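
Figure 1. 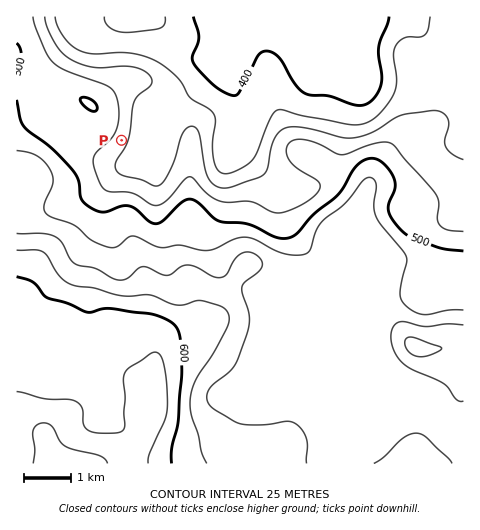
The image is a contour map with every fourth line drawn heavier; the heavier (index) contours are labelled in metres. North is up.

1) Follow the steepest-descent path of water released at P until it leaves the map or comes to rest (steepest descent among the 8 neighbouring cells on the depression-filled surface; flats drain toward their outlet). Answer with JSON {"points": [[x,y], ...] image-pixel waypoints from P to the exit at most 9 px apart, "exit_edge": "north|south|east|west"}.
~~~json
{"points": [[122, 140], [131, 146], [140, 146], [146, 138], [152, 129], [161, 119], [171, 110], [180, 101], [189, 91], [199, 82], [208, 73], [217, 63], [222, 54], [229, 45], [230, 35], [234, 26], [243, 17]], "exit_edge": "north"}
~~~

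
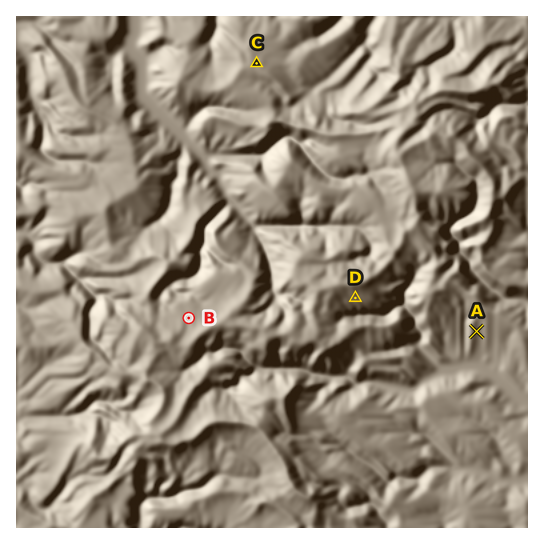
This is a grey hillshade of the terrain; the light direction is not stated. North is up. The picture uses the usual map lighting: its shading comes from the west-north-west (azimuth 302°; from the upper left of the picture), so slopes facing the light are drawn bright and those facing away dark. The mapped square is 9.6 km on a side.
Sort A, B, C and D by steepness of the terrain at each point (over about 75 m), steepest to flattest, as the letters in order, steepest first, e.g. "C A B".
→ D A C B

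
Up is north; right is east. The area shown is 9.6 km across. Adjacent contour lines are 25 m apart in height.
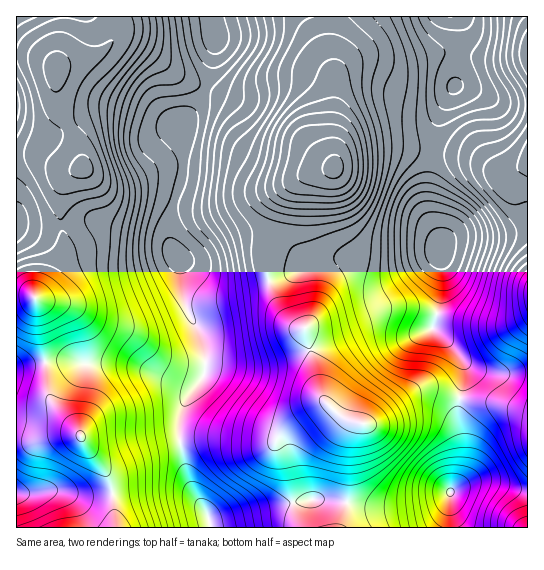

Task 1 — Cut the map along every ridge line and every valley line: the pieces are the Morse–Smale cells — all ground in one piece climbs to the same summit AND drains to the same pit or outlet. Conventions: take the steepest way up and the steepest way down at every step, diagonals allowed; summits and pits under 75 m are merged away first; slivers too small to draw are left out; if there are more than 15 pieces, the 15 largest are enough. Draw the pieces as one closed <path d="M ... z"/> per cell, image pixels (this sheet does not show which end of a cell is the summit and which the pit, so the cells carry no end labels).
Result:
<path d="M210 16l-92 0-2 18-13 17-17 8-23 5-7 6 1 32 20 40 6 25-14 9-6 10-3 13 0 20 4 19-1 19-14 24-14 17 2 7 12 92 8 12 20 21 11 19 19 24 5 16 5 39 94-1-3-12-19-32-10-48 0-12 4-17 22-35 0-18-4-18-16-29-4-19-1-24-8-13-3-9 2-28 10-31 3-16-3-41 20-27 11-32 3-33z"/><path d="M257 233l-26 6-37 20-15 0 6 47 16 29 4 18 0 18-22 35-4 17 0 12 10 48 21 38 51-13 53-9 32 4 3-26 0-36 4-14 7-4-15-4-21-18-5-14-14-58-11-4-10-10-12-22-7-31 0-11 4-14z"/><path d="M333 16l-122 1 4 16 0 17-6 28-8 20-20 27 3 30-1 22-10 25-4 19 2 25 2 7 6 6 19-2 15-9 26-12 16-3 14 3 10-31 10-18 18-12 28-8-3-21 3-75-4-17z"/><path d="M271 236l-3 2-1 5-2 19 7 31 12 22 10 10 11 4 16 66 14 17 12 8 20 4 15-8 27-20 12-5 12 0 22 6 5 0 4-16-1-20-11-15-19-17 10-46-4-31-45 13-21 0-24-6-42 4-20-19z"/><path d="M437 152l-5 1-1 8-3 21 0 29 12 31 3 41-10 46 19 17 11 15 1 20-3 18 37 4 29 8 1-245-2-1-17 11-4 0-32-19z"/><path d="M457 16l-124 1-2 37 4 17-3 75 3 18 10-9 17-6 45-1 20 4 6-2 2-17 5-19 16-31 5-37 0-19z"/><path d="M407 148l-34 0-18 3-14 6-7 11-19 4-16 7-16 18-7 14-7 24 18 9 20 19 42-4 24 6 21 0 45-13 1-10-12-31 0-29 4-29z"/><path d="M117 16l-101 1 1 278 18 2 21-27 8-19 0-13-4-19 0-20 3-13 6-10 14-9-6-25-20-40-1-32 7-6 23-5 17-8 13-17z"/><path d="M26 295l-10 0 0 232 99 1-2-31-6-24-19-24-11-19-20-21-8-12-12-92-3-8z"/><path d="M527 16l-70 1 4 10 0 19-5 37-16 31-5 19-2 19 40 5 32 19 4 0 19-11z"/><path d="M433 391l-16 1-43 29-7 3-6-1-8 4-4 14-2 62 22 4 34 0 31-6 17-8 8-15 4-16 0-20-4-17 1-27z"/><path d="M467 399l-6 0-2 3 0 23 4 17 0 20-4 16-10 19 2 30 76 1 1-117-30-8z"/><path d="M319 499l-58 9-36 11-12 1-4 3 2 5 128 0 8-25z"/><path d="M450 493l-16 8-31 6-34 0-22-4-7 24 110 1z"/>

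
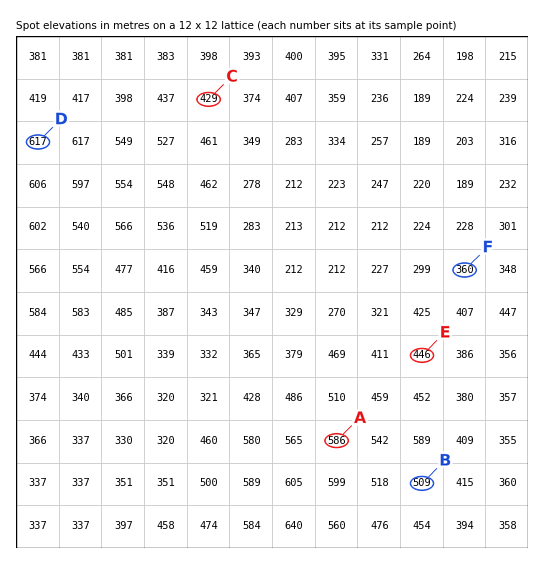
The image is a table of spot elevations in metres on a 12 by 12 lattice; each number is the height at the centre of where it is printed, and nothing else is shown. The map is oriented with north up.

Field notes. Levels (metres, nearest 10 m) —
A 590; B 510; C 430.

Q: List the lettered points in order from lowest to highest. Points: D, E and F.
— F E D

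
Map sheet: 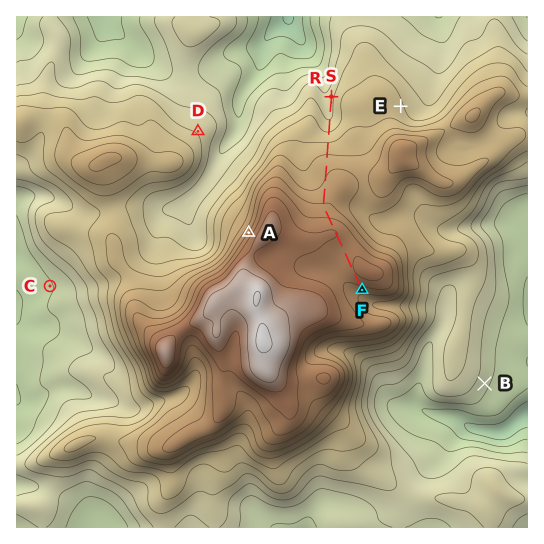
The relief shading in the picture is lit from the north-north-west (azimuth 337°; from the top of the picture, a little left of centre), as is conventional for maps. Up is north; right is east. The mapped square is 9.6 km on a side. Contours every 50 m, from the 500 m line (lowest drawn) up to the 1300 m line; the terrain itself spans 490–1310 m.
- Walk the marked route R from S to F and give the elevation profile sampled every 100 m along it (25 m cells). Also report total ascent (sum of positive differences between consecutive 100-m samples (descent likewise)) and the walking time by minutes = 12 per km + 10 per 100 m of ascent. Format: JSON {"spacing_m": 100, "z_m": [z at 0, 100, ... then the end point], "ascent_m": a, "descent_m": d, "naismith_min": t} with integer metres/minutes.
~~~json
{"spacing_m": 100, "z_m": [781, 786, 788, 789, 796, 811, 834, 859, 885, 909, 932, 952, 969, 983, 992, 998, 1004, 1013, 1024, 1036, 1049, 1063, 1079, 1099, 1123, 1143, 1152, 1148, 1138, 1131, 1128, 1131, 1137, 1143, 1145, 1139, 1123, 1098, 1073], "ascent_m": 388, "descent_m": 95, "naismith_min": 84}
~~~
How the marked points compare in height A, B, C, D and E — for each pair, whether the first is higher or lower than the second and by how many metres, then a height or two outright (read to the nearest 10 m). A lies higher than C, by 460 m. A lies higher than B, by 430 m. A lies higher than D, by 310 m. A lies higher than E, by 240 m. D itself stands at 790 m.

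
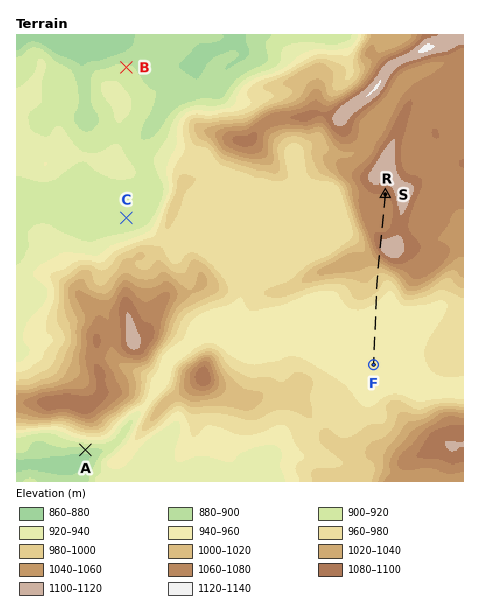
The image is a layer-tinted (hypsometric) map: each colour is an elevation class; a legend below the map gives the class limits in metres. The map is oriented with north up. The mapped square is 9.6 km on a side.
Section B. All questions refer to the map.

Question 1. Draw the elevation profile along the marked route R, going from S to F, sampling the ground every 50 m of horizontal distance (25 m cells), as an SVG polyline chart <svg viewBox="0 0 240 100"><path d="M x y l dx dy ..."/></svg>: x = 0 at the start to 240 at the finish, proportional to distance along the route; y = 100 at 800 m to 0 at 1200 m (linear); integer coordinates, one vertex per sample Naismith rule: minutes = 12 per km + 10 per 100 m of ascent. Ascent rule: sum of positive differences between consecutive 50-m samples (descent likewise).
<svg viewBox="0 0 240 100"><path d="M0 30l3 1 4 1 3 1 3 0 3 0 4 0 3 0 3 0 4 0 3 0 3 0 3 0 4 0 3-1 3 0 3-1 4-2 3-1 3-2 4-1 3-1 3 0 3 1 4 2 3 2 3 3 4 3 3 2 3 3 3 3 4 2 3 2 3 1 3 2 4 1 3 0 3 1 4 0 3 1 3 0 3 1 4 1 3 1 3 1 4 2 3 1 3 1 3 0 4 0 3 0 3 0 4 0 3 0 3 0 3 0 4 0 3 0 3 0 3 0 4 0 3 0 3 0 4 0 3 0 3 0 3 0 4 0 3 0 3 0 4 0 3 0 3 0 3 0 1 0"/></svg>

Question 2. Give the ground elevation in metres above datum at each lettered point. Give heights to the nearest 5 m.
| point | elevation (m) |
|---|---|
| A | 890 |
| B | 905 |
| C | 910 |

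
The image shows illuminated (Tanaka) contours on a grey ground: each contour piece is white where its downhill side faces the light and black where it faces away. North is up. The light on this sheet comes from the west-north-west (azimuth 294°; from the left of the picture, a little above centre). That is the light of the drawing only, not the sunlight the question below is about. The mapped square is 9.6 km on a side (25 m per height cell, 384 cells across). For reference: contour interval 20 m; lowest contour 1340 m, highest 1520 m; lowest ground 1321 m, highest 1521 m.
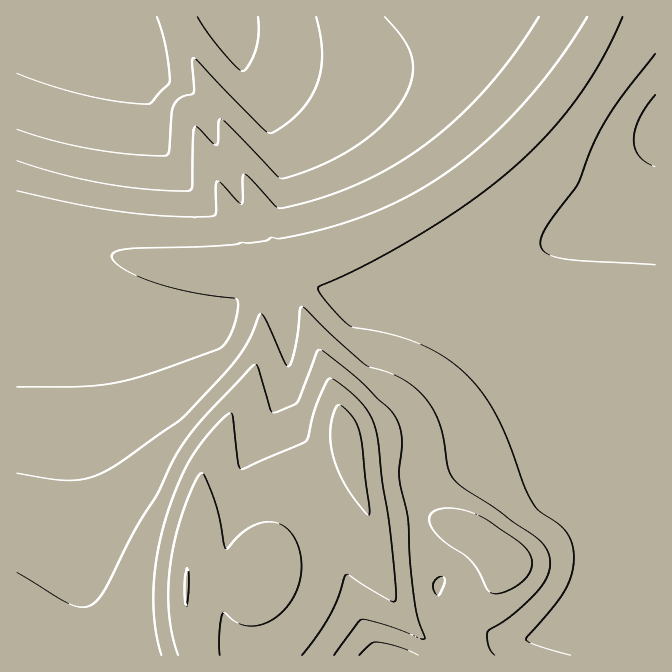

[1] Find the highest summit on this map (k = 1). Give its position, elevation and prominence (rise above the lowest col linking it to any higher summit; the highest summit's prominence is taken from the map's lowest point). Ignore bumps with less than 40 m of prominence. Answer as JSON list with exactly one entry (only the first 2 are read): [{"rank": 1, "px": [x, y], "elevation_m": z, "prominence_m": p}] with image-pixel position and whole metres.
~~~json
[{"rank": 1, "px": [187, 585], "elevation_m": 1521, "prominence_m": 200}]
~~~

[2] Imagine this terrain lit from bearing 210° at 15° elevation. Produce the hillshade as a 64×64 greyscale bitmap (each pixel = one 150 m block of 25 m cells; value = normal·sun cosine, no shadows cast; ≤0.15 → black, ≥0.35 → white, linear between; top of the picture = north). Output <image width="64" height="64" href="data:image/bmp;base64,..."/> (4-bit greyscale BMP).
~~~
<image width="64" height="64" href="data:image/bmp;base64,Qk12CAAAAAAAAHYAAAAoAAAAQAAAAEAAAAABAAQAAAAAAAAIAAATCwAAEwsAABAAAAAAAAAAAAAAABEREQAiIiIAMzMzAERERABVVVUAZmZmAHd3dwCIiIgAmZmZAKqqqgC7u7sAzMzMAN3d3QDu7u4A////AHd3iIiImZrMynd4mZmZmYiZmt7u64d3ZmVVZneIiIiId3eIiIiZm8zJd3mZmZmZiJmb3u7Jd3d3Zmd3iIiIiIh3d4iIiJmbzLh3iZmZmZiIiZzd24Znd4mZmIiIiIiIiHd3iIiImZvMuHeJmZmZiIiIrM23ZmaJqqqZmIiIiIiId3eIiIiZm8yod4mZmZiIiImszIZVaJqqqqmYiIiIiIh3d3iIiJmbu6h3iZmYiIiIibu6ZVV5maqqqZmIiIiIiHd3eIiImZq7qHeImIiIiIiJu7hVVoiZqqqpmIiIiIiId3d4iIiJmruod4iIiIiId4mrp1VXiZq7uqmIiIiIiIh3d3iIiImau6h3eIiIiId3iqqWVWiavMy6h3d3iIiIiHd3eIiIiJqqqHd4iIiId3eKqoVVebzdy5hlVWd4iIiId3d3iIiImaqYd3iIiId3d5qqdVaKzd25dTNEVniIiIh3d3eIiIiZqph2d4iId3d3mqllVpvMyoZCIjRWeIiIiHd3d4iIiImqmHZ3iId3d3iaqFVXmrqXUyESRWd4iIiId3d3iIiIiZqYdmd3d3d3eKqoVVeZl2QyEjRWZ3iIiIh3d3d4iIiJmZh2Z3d3d3d5qqdVV4h1QiI0Vmd3iIiIiHd3d3iIiIiZmHZnd3d3d4qqlkVXdlQzNEVnd4iIiIiId3d3d4iIiJmYdmZ3d3d3mqqFRFd2VURVZ3eIiIiIiIh3d3d3iIiIiZh2Znd3d3iaunVVZ3ZmZmd3d4iIiIiIiHd3d3d4iIiImHZmd3d3eKu6ZVV3d3d3d3d4iIiIiIiId3d3d3eIiIiId2Z3d3d4q7llVXd3d3d3d3iIiIiIiIh3d3d3d3d3iIh3d3d3d3mrqFVWd3d3d3d3d4iIiIiIiHd3d3d3d3d4d3d3d3d3eaqnVFZ3d3d3d3d3iIiIiIiId3d3d3d3d3d3d3d3d3eJqpVERmZnd3d3d3eIiIiIiIh3d3d3d3d3d3d3Z3d2Z4mpdDNGZmZnd3d3d4iIiIiIiHd3d3d3d3d3d3dnd2ZniZljI0VmZmZ3d3d3iIiIiIiId3d3d3d3d3d3d2Z2ZmeJmEIiRVVmZnd3d3eIiIiIiIh3d3d3d3d3d3d3dmdmZ5mXMiNFVWZmZ3d3d4iIiIiIiHd3d3d3d3d3d3d3Z2ZnmYUiI1VVZmZ3d3d3iIiIiIiId3d3d3d3d3d3d3d2ZWiZhCIkVVVmZnd3d3iIiIiIiIh3d3d3d3d3d3d3d3dlaJlzIjVVZmZmd3d3eIiIiIiIiHd3d3d4iIiId3d4h2VomVMjRWZmZmd3d3eIiIiIiIiId3d4iIiIiIiIiIiIdWiYQzNWZmZmd3d3d4iIiIiIiIh3eIiIiIiIiIiIiJh1aZczNWZmZ3d3d3d4iIiIiIiIiIiIiIiIiIiZmIiJmXV5lTNGd3d3d3d3d4iIiIiIiIiIiIiIiZmZmZmZmZmZdXqENGd3d3d3d3d4iIiIiIiIiIiIiJmZmZmZmZmZmZllimRGiIiIiIiIiIiIiIiIiIiIiImZmZmZmZmZmZmZmWeZVXiIiIiIiIiIiIiIiIiIiIiImZmZmZmZmZmZmZmYaJdnmZmZmIiIiIiIiIiIiIiIiIiZmZmZmZmZmZiIiJiJh3mZmZmZmYiIiIiIiIiIiIiIiJmZmZmZiIiIiIiIh4iHiImZmZmZmZiIiIiIiIiIiIiImZmZmIiHd3d3d3d3d3eIiIiZmZmZmZmIiIiIiIiIiIiZmYiHd3dmZmZmZnZ3d3d4iIiZmZmZmZiIiIiIiIiIiJiId3ZmZmVVVVVnZnZmZnd3iIiZmZmZmZiIiIiIiIiIiHdmZlVVVVVVVohXhVZmZnd3iIiZmZmZmYiIiIiIiIh3ZmVVVVVVVVVYl2l0VWZmZnd3iIiZmZmZmIiIiIiIiGZlVVVVVVVVVXqVeVRVZmZmZnd3iIiZmZmZiIiIiHd3VVVVVVVVVVVXqnWXRFZmZmZmZ3d4iImZmZmYiIh3d3ZVVVVVVVVVVnmpZ5ZEVmZmZmZmd3eIiImZmZmIiHd2ZlVVVVVVVWZmmqhYhERWZmZmZmd3d3eIiJmZmZiId3ZmVVVVVWZmZmiqpmlkRGd3d3d3d3d3d3iIiZmZmIh3dmZVVVZmZmZmeaqFiFRFd3d3d3d3d3d3d4iIiZmYiId3ZlVWZmZmZmeKqnaWREZ3d3d3d3d3d3d3iIiImZiIh3d3ZmZmZmZmZ5qpZ4VEVneIiIiIiHd3d3d4iIiJmIiIh3dmZmZmZ3d3mqhodERXiIiIiIiIiId3d3eIiIiIiIiIiGZmd3d3d3iZlnlURGiIiIiIiIiIiIh3d4iIiIiIiIiIZ3d3d3d3d4hlh0RFeIiIiIiIiIiIiIiIiIiIiIiIiJl3d3d3d3d3d3iWREaIiIiIiIiIiIiIiIiIiIiIiIiZmXd3d3d3d3eJmoVEV4iIiIiZmZiIiIiIiIiIiIiIiImZd3d3d3d3eKq6dEVoiIiJmZmZmZmIiIiIiIiIiIiIiJl3d3d3d3d5q7lURXiIiZmZmZmZmZiIiIiIiIiIiIiIiXd3d3d3d4q7p1VWiImZmZmZmZmZmYiIiIiIiIiIiIiId3d3d3d3mruWVVeJmZmZmZmZmZmZmIiIiIiIiIiIiIh3d3d3d3iru4VVaJmZmZmZmZmZmZmZiIiIiIiIiIiIiHd3d3eIiLu6dVV5mZmZmZmZmZmZmZmIiIiIiIiIiIiI"/>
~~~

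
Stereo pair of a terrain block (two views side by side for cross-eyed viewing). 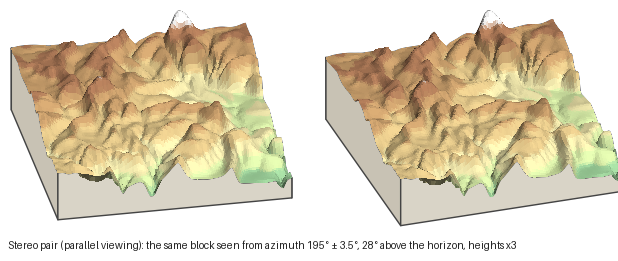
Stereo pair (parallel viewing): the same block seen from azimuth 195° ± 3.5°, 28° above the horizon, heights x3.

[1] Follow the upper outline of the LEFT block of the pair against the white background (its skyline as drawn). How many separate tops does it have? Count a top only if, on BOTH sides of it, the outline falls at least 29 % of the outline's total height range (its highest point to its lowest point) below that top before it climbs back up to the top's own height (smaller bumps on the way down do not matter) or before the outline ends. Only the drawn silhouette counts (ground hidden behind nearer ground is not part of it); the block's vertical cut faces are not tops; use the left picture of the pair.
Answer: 0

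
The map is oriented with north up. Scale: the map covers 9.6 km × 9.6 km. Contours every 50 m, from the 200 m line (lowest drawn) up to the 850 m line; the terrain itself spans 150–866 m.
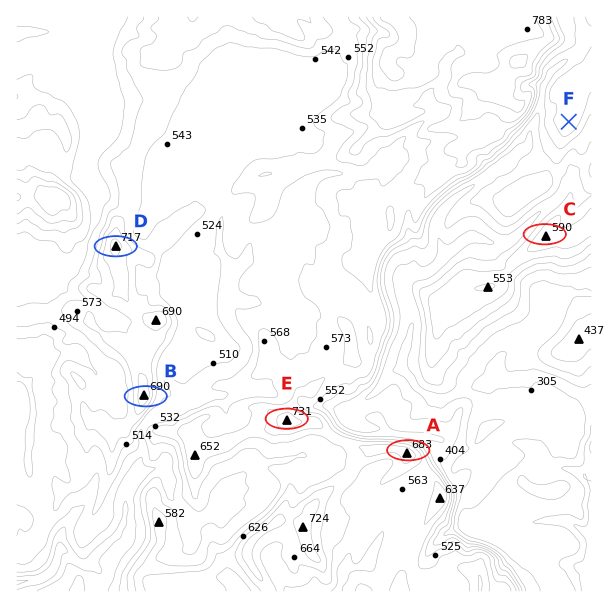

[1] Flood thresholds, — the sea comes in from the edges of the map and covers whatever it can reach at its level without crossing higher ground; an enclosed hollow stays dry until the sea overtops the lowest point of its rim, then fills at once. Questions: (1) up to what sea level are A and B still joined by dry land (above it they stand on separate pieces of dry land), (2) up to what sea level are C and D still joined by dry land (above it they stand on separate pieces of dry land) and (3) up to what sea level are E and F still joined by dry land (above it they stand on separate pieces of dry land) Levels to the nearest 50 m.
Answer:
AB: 550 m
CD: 500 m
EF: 600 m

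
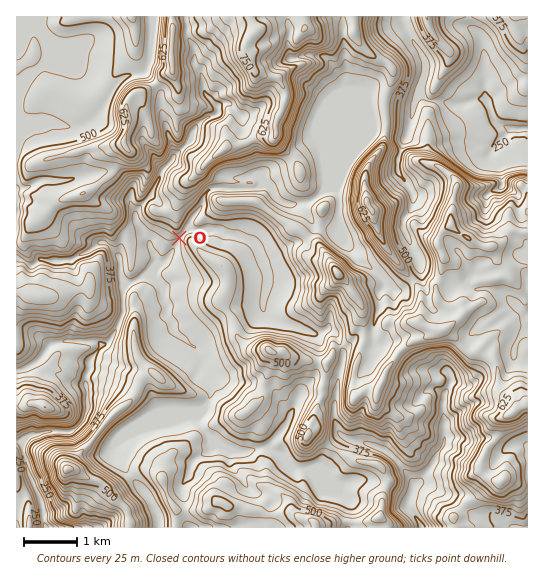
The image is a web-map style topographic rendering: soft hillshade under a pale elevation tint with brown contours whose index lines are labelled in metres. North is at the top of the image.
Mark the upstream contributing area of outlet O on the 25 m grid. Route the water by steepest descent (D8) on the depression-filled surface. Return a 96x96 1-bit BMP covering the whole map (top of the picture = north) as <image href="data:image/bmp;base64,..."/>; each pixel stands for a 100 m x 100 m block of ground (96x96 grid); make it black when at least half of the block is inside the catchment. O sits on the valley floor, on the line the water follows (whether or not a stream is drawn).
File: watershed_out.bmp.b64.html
<image width="96" height="96" href="data:image/bmp;base64,Qk2+BAAAAAAAAD4AAAAoAAAAYAAAAGAAAAABAAEAAAAAAIAEAAATCwAAEwsAAAIAAAAAAAAA////AAAAAAAAAAAAAAAAAAAAAAAAAAAAAAAAAAAAAAAAAAAAAAAAAAAAAAAAAAAAAAAAAAAAAAAAAAAAAAAAAAAAAAAAAAAAAAAAAAAAAAAAAAAAAAAAAAAAAAAAAAAAAAAAAAAAAAAAAAAAAAAAAAAAAAAAAAAAAAAAAAAAAAAAAAAAAAAAAAAAAAAAAAAAAAAAAAAAAAAAAAAAAAAAAAAAAAAAAAAAAAAAAAAAAAAAAAAAAAAAAAAAAAAAAAAAAAAAAAAAAAAAAAAAAAAAAAAAAAAAAAAAAAAAAAAAAAAAAAAAAAAAAAAAAAAAAAAAAAAAAAAAAAAAAAAAAAAAAAAAAAAAAAAAAAAAAAAAAAAAAAAAAAAAAAAAAAAAAAAAAAAAAAAAAAAAAAAAAAAAAAAAAAAAAAAAAAAAAYAAAAAAAAAAAAAAAfAAAAAAAAAAAAAAAfgAAAAAAAAAAAAAAfgAAAAAAAAAAAAAAfwAAAAAAAAAAAAAAPwAAAAAAAAAAAAD4P4AAAAAAAAAAAAf4P8AAAAAAAAAAA//8H8AAAAAAAAAAB///H/AAAAAAAAAAD///n/wAAAAAAAAAH///n/8AAAAAAAAAH///n/8AAAAAAAAAH///3/wAAAAAAAAAP/////wAAAAAAAAAP/////wAAAAAAAAAf/////wAAAAAAAAA//////wAAAAAAAAAf/////wAAAAAAAAAf/////wAAAAAAAAAP/////gAAAAAAAAAP/////AAAAAAAAAAP////+AAAAAAAAAAf////+AAAAAAAAAA/////8AAAAAAAAAD/////4AAAAAAAAAH/////wAAAAAAAAAP/////wAAAAAAAAAf/////gAAAAAAAAA//////gAAAAAAAAD//////AAAAAAAAAD//////AAAAAAAAAD/////+AAAAAAAAAD/////+AAAAAAAAAD/////+AAAAAAAAAD/////8AAAAAAAAAB/////8AAAAAAAAAB/////8AAAAAAAAAB/////8AAAAAAAAAA/////4AAAAAAAAAAf////4AAAAAAAAAAP////8AAAAAAAAAAH////8AAAAAAAAAAD////8AAAAAAAAAAB////+AAAAAAAAAAA/////AAAAAAAAAAAP////gAAAAAAAAAAA////gAAAAAAAAAAAD///gAAAAAAAAAAAB///gAAAAAAAAAAAB///wAAAAAAAAAAAB///gAAAAAAAAAAAB///gAAAAAAAAAAAA///gAAAAAAAAAAAA///gAAAAAAAAAAAA///gAAAAAAAAAAAAf//wAAAAAAAAAAAA///wAAAAAAAAAAAA///wAAAAAAAAAAAD///4AAAAAAAAAAAf///4AAAAAAAAAAA////wAAAAAAAAAAA////gAAAAAAAAAAB///+AAAAAAAAAAAB///8AAAAAAAAAAAB///4AAAAAAAAAAAA///wAAAAAAAAAAAA///wAAAAAAAAAAAAf//wAAAAAAAAAAAA///gAAAAAAAAAAAA///gAAAAA="/>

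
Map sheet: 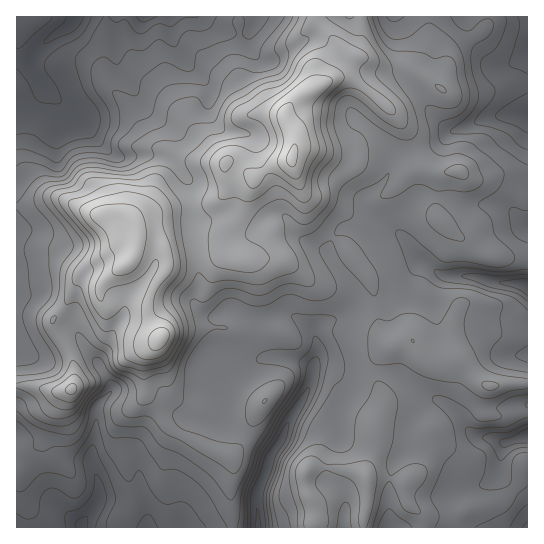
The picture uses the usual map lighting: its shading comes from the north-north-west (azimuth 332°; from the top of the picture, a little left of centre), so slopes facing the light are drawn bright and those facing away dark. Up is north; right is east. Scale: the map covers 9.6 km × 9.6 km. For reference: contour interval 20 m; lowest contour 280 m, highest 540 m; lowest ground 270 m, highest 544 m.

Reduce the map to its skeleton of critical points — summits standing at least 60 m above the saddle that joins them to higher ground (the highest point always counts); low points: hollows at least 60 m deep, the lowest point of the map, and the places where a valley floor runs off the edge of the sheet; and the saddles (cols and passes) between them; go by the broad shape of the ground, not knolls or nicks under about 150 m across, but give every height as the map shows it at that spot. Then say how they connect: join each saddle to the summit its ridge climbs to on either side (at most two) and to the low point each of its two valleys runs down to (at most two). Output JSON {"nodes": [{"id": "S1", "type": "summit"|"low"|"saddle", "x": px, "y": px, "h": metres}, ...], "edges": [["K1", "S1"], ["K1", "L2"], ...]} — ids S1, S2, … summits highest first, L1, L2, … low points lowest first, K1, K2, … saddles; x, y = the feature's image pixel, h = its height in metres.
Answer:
{"nodes": [
{"id": "S1", "type": "summit", "x": 291, "y": 158, "h": 544},
{"id": "S2", "type": "summit", "x": 129, "y": 262, "h": 534},
{"id": "L1", "type": "low", "x": 75, "y": 17, "h": 270},
{"id": "L2", "type": "low", "x": 81, "y": 527, "h": 274},
{"id": "L3", "type": "low", "x": 258, "y": 527, "h": 276},
{"id": "L4", "type": "low", "x": 527, "y": 117, "h": 301},
{"id": "L5", "type": "low", "x": 527, "y": 287, "h": 301},
{"id": "L6", "type": "low", "x": 527, "y": 437, "h": 301},
{"id": "K1", "type": "saddle", "x": 191, "y": 207, "h": 453},
{"id": "K2", "type": "saddle", "x": 17, "y": 386, "h": 421},
{"id": "K3", "type": "saddle", "x": 375, "y": 373, "h": 399},
{"id": "K4", "type": "saddle", "x": 379, "y": 306, "h": 399},
{"id": "K5", "type": "saddle", "x": 527, "y": 258, "h": 372}],
"edges": [["K1", "S1"], ["K1", "S2"], ["K1", "L1"], ["K1", "L3"], ["K2", "S2"], ["K2", "L1"], ["K2", "L2"], ["K3", "S1"], ["K3", "L3"], ["K3", "L6"], ["K4", "S1"], ["K4", "L3"], ["K4", "L4"], ["K5", "S1"], ["K5", "L4"], ["K5", "L5"]]}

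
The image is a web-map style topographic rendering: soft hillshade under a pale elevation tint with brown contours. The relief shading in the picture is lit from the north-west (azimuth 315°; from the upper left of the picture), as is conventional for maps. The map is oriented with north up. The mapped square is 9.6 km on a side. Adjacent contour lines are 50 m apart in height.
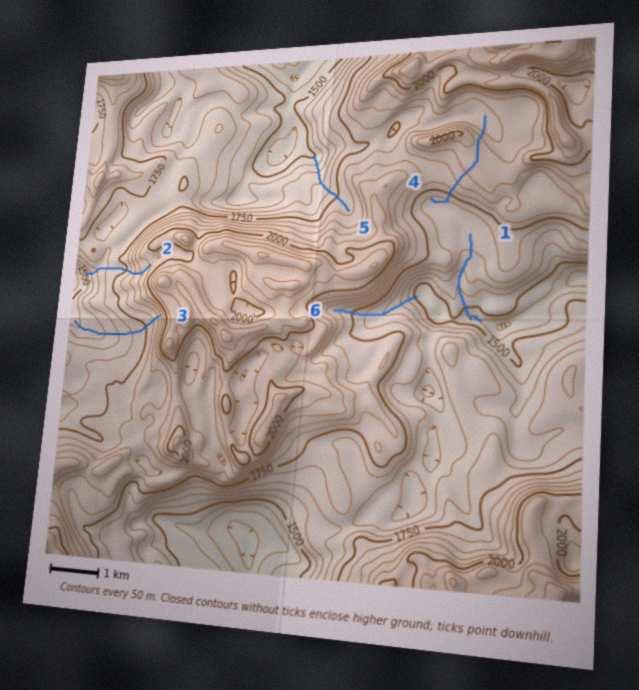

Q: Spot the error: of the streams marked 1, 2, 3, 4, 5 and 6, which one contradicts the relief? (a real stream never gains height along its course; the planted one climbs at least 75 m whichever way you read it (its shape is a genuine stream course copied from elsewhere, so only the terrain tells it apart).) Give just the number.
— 4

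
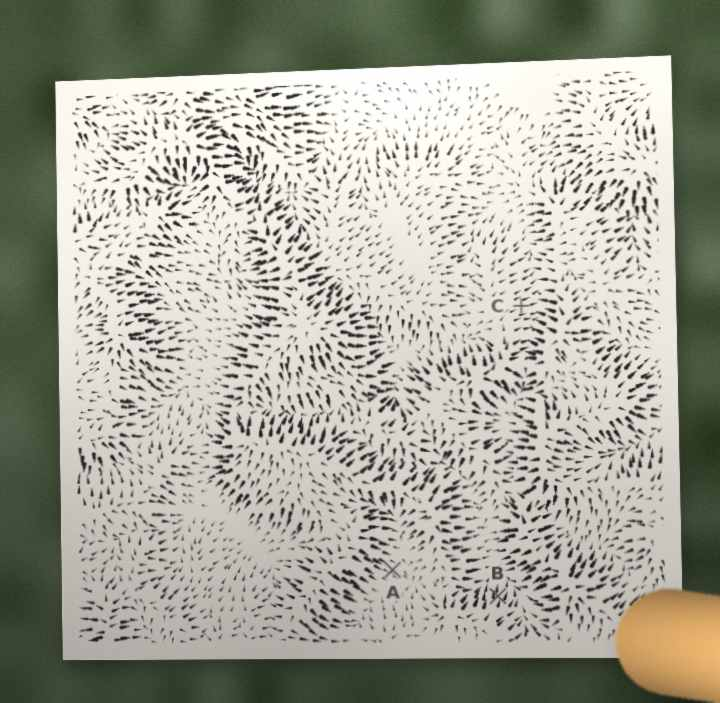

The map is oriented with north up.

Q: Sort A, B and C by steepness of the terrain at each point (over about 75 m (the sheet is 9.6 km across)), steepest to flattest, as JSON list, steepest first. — ["B", "C", "A"]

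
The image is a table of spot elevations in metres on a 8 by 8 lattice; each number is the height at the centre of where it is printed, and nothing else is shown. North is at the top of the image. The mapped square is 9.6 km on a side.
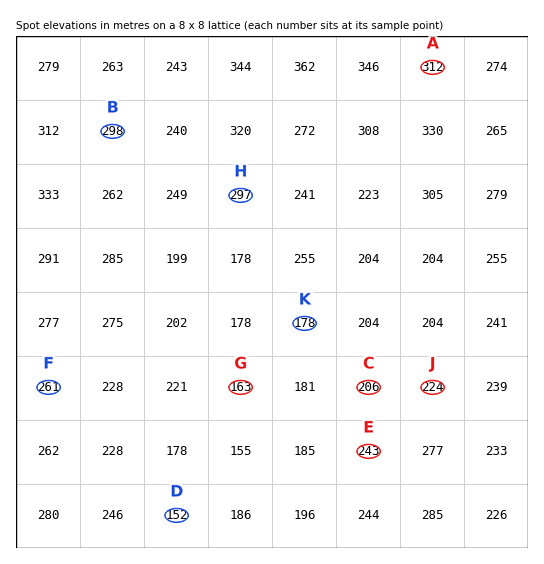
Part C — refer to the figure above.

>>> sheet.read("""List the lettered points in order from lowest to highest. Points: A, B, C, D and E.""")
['D', 'C', 'E', 'B', 'A']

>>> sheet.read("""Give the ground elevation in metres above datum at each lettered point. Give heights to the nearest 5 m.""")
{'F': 260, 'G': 165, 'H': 295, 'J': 225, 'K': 180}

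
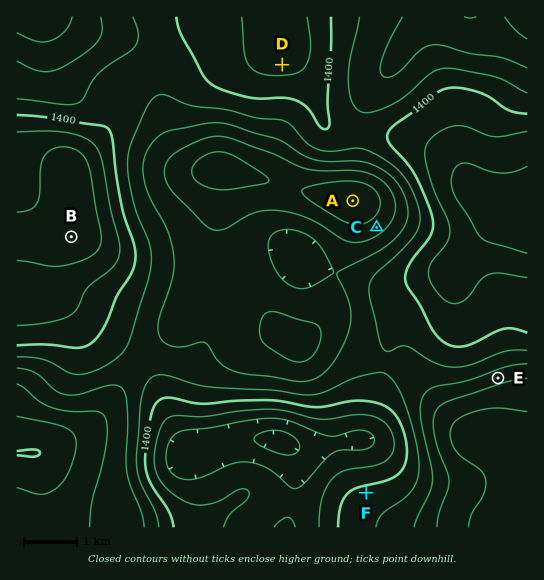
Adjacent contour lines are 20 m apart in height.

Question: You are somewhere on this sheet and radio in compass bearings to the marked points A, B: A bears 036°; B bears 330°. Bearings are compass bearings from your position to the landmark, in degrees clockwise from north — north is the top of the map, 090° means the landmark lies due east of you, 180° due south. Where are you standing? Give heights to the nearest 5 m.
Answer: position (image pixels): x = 184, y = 432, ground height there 1355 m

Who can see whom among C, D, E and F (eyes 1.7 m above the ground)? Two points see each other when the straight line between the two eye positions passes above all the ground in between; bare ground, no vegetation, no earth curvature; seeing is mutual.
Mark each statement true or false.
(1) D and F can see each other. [false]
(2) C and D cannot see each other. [true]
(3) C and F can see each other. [true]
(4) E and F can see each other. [false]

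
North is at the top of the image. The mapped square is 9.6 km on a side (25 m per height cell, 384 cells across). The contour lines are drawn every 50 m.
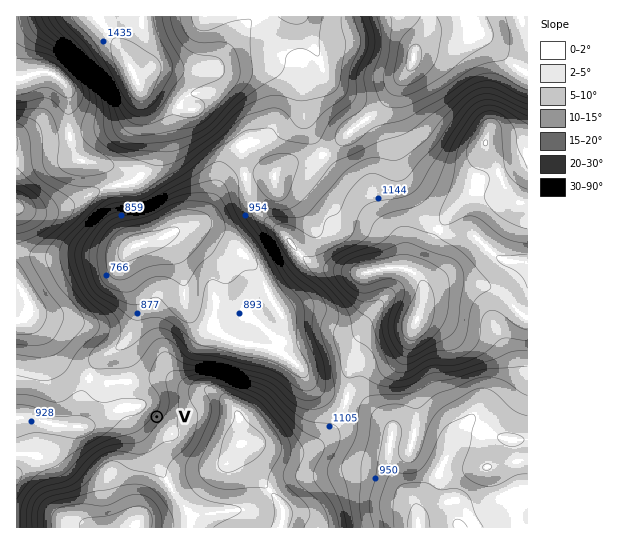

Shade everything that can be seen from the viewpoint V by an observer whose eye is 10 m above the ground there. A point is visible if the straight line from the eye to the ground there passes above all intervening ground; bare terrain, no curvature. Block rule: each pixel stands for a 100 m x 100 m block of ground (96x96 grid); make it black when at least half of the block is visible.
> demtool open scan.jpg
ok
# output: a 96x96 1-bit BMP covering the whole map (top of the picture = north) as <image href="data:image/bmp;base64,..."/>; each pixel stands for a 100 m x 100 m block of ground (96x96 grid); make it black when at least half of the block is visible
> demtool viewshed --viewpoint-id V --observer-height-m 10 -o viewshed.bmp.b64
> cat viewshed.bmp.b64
<image width="96" height="96" href="data:image/bmp;base64,Qk2+BAAAAAAAAD4AAAAoAAAAYAAAAGAAAAABAAEAAAAAAIAEAAATCwAAEwsAAAIAAAAAAAAA////AAAAAAAAAMAAAAAAAAAAAAAAA+AAAAAAAAAAAAAAD/AAAAAAAAAAAAAAD/nAAAAAAAAAAAAAAP/AAAAAAAAAAAAAAD/AAAAAAAAAAAAAAB+AAAAAAAAAAAAAAB+AAAAAAAAAAAAAAB+AAAAAAAAAAAAAAA+AAAAAAAAAAAAAAA+AAAAAAAAAAAAIAB+AAAAAAAAAAAAeAH+AAAAAAAAAAAD/gP+AAAAAAAAAAAD/4P+AAAAAAAAAAAD/+f+AAAAAAAAAAAD/+P+AAAAAAAAAAAD/8H/AAAAAAAAAAAD/8D/gBgAAAAAAAAD/+D/wBgAAAAAAAAD////4BgAAAAAAAADj///+BwAAAAAAAACD////AwAAAAAAAACD////hgAAAAAAAADn////gAAAAAAAAAD/////gAAAAAAAAAD////+AAAAAAAAAAD////4AAAAAAAAAAD//nxgAAAAAAAAAAD//AAAAAAAAAAAAAD//AAAAAAAAAAAAAD//AAAAAAAAAAAAAD//gAAAAAAAAAAAAD//wAAAAAAAAAAAAD//8AAAAAAAAAAAAD//+AAAAAAAAAAAAD//+AAAAAAAAAAAAD//+AAAAAAAAAAAAA//+AAAAAAAAAAAAAf/8AAAAAAAAAAAAAP+AAAAAAAAAAAAAAPAAAAAAAAAAAAAAAOAAAAAAAAAAAAAAAMAAAAAAAAAAAAAAAYAAAAAAAAAAAAAAA4AAAAAAAAAAAAAABwAAAAAAAAAAAAAADwAAAAAAAAAAAAAABgAAAAAAAAAAAAAABjgAAAAAAAAAAAAABvwAAAAAAAAAAAAAD/4AAAAAAAAAAAAAD/+AAAAAAAAAAAAAD//AAAAAAAAAAAAAD//AAAAAAAAAAAAAD//gAAAAAAAAAAAAD//wAAAAAAAAAAAAD//wAAAAAAAAAAAAD//4AAAAAAAAAAAAD//8AAAAAAAAAAAABwP/gAAAAAAAAAAAAAD/4AAAAAAAAAAAAAA/+AAAAAAAAAAAAAAP/AAAAAAAAAAAAAAB/AAAAAAAAAAAAAAAHgAAAAAAAAAAAAAAHwAAAAAAAAAAAAAAH4AAAAAAAAAAAAAAP8AAAAAAAAAAAAAB/+AAAAAAAAAAAAAD//AAAAAAAAAAAAAP//gAAAAAAAAAAAAf//wAAAAAAAAAAAAf//4AAAAAAAAAAAAf//8AAAAAAAAAAAAD//+AAAAAAAAAAAAD//+AAAAAAAAAAAAD///AAAAAAAAAAAAD/8PAAAAAAAAAAAAH/8BgAAAAAAAAAAAH/8BwAAAAAAAAAAAP/8BwAAAAAAAAAAAP5+B4AAAAAAAAAAAfw+B4AAAAAAAAAAA/g/B4AAAAAAAAAAB/AfAAAAAAAAAAAAH+AAAAAAAAAAAAAAH8AAAAAAAAAAAAAAP8AAAAAAAAAAAAAAf4AAAAAAAAAAAAAA/wAAAAAAAAAAAAAD/wAAAAAAAAAAAAAH/wAAAAAAAAAAAAAP/gAAAAAAAAAAAAAP/gAAAAAAAAAAAAAP+AAAAAAAAAAAAAA="/>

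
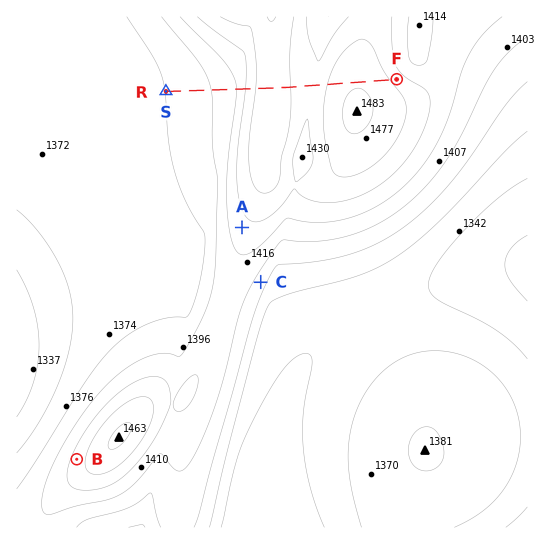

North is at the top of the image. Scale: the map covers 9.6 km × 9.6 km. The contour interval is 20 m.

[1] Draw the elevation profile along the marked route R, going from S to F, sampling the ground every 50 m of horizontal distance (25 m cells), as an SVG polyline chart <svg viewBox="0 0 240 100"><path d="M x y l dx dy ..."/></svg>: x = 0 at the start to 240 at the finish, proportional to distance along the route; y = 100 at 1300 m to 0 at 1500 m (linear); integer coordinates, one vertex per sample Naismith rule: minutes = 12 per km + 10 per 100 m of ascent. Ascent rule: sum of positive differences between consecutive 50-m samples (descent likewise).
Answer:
<svg viewBox="0 0 240 100"><path d="M0 60l3 0 3-1 2 0 3-1 3 0 3 0 2-1 3 0 3-1 3-1 2 0 3-1 3-1 3-1 3 0 2-1 3-1 3-1 3-1 2-1 3-1 3-1 3-1 2-1 3-1 3-1 3-2 3-3 2-3 3-4 3-2 3-3 2-3 3-2 3-2 3-1 3-1 2-1 3-1 3 0 3 1 2 0 3 1 3 1 3 1 2 2 3 1 3 2 3 1 3 1 2 2 3 1 3 0 3 1 2 1 3-1 3-1 3-2 2-2 3-2 3-2 3-1 3-2 2-1 3-1 3-1 3-1 2 0 3-1 3 0 3 0 2 0 3 0 3 0 3 1 3 0 2 1 3 0 3 1 3 1 2 1 3 1 3 2 3 1 2 1 3 2 2 1"/></svg>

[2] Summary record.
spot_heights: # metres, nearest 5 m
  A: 1435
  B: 1430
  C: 1390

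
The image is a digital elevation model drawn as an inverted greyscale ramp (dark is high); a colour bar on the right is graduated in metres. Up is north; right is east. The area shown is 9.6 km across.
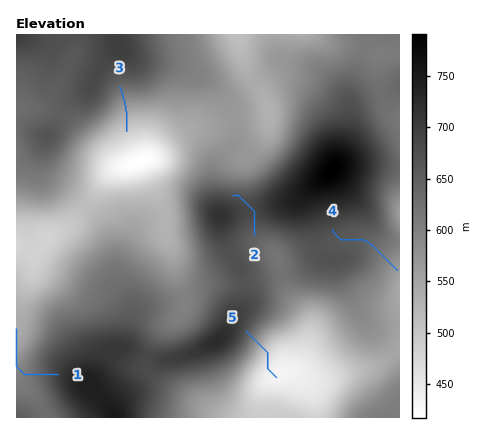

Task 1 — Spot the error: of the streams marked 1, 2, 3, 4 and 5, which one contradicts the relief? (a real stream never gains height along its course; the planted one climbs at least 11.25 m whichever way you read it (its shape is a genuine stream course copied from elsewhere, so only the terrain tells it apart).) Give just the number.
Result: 2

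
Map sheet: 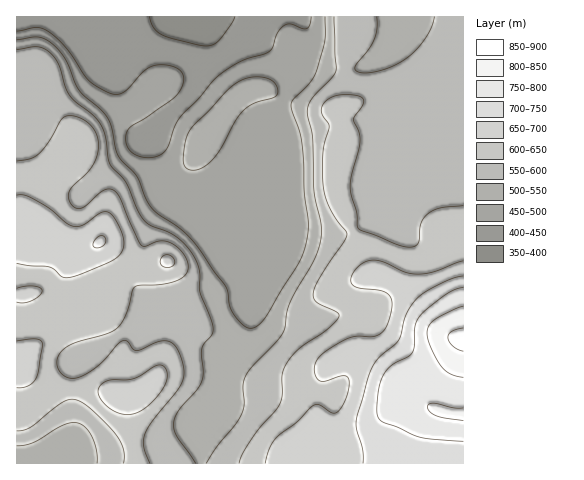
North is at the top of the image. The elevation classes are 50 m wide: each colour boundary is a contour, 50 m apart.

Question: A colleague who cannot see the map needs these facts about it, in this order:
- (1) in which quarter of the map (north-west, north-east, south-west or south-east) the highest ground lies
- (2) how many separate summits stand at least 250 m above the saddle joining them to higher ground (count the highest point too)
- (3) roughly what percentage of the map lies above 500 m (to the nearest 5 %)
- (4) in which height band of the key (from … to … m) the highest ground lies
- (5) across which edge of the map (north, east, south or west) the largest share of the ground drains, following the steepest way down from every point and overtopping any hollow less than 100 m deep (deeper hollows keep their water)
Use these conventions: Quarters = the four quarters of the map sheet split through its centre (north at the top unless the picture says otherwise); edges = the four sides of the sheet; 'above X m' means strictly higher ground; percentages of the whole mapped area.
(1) The highest ground is in the south-east quarter.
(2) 1 summit rises at least 250 m above its surroundings.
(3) Roughly 75 % of the ground is higher than 500 m.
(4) The highest ground lies in the 850–900 m band.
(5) Drainage is mainly to the north: more ground falls towards that edge than towards any other.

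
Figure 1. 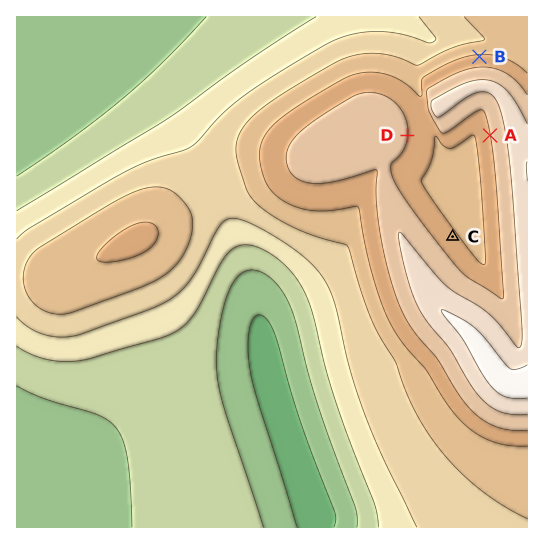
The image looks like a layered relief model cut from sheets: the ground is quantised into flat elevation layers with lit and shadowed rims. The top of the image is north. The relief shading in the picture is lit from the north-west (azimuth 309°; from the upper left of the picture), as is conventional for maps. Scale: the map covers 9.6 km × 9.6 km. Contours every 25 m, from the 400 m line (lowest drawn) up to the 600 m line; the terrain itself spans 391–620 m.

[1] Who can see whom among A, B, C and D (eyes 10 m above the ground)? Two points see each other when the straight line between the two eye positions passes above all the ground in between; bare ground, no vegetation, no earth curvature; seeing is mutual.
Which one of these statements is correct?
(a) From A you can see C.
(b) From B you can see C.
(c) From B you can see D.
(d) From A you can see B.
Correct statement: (a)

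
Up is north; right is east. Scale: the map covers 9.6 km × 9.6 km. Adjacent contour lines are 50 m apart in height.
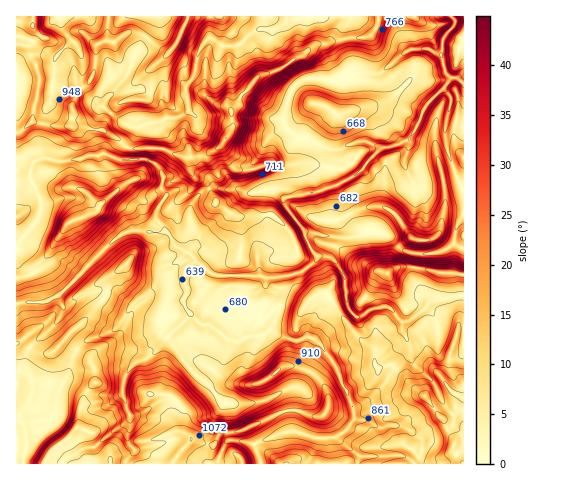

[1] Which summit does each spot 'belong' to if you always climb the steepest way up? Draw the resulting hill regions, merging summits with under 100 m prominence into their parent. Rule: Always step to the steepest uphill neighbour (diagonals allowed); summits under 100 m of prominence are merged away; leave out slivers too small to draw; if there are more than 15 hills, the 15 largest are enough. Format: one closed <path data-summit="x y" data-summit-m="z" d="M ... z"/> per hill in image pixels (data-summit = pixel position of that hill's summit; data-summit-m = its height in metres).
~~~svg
<path data-summit="110 463" data-summit-m="1104" d="M144 231l-14 0-12 5-58 59-14 7-21 0-9 3 0 115 7 4 2 7 1 14-2 19 193 0 11-23 13 0 14 3 33-13 7 0 20 7 13 0 14-4 8-8 4-7-1-12-14-33-17-28-13-9-16 3-23-10-8 6-16 1-7 5-10-2-2 13-4 9-19 18-5-2-31-38 1-5 21-20-7-14 5-9-4-16 1-6 11-10-7-7-13-6-10-15-12 1z"/><path data-summit="463 463" data-summit-m="1208" d="M336 185l-15 6-35 7-12-9-7 1-3 5 0 14 4 18-2 11-9 18-48-6-12-4-4 1-4 5 7 10-11 8-1 13 4 9-5 8 7 15-21 20-1 5 22 29 9 9 5 2 19-18 4-9 1-14 11 3 7-5 16-1 8-6 23 10 16-3 9 5 13 16 19 40 4 21-12 15-6 3 23 18-1 9 105 0 1-167-8-1-26 6-7 9-16 11-5 0-14-16-17 3-7 6-8 2-9-12-2-27-5-9-10-11-12-2-8-8-6-16 1-1 31 7 17 0 7-3 0-5-14-17-4-20z"/><path data-summit="227 138" data-summit-m="1150" d="M403 16l-116 0-1 6-13 8-10-2 0-12-53 1 0 21-12 15-5 24-8 12 4 21-8 6-16 3-5 3-8 0-13 5-16 25 1 8 23 0 14 9 2 6-1 14 5 6-10 14-1 9 20 29 11 6 6-6 4-1 12 4 48 6 9-18 2-11-4-18 0-14 3-5 10 0 7 8 28-5 25-8 27-17 17-20-2-1-18-6-22 9-14-2-13-7-15-5-10-7-4-9 3-12 5-18 11-10 9-2 28 2 22-8 20 1 26-21-4-7z"/><path data-summit="73 109" data-summit-m="1078" d="M155 16l-139 1 1 141 4-1 11 5 9-4 8 0 13 4 43-8 18 6 3-14 7-7 6-12 13-5 8 0 7-4-5-19-5-5-16-4-29 4 16-20 5-17 17-25z"/><path data-summit="70 222" data-summit-m="1146" d="M105 154l-43 8-21-4-9 6-2 15 6 9 6 18-6 16-20 26 1 56 8-2 21 0 14-7 52-54 14-9 18-1 16 2 5-2-9-13 1-9 10-14-5-6 1-14-2-6-14-9-29 0z"/><path data-summit="314 104" data-summit-m="748" d="M428 49l-15 0-8 3-24 21-20-1-22 8-28-2-11 3-9 9-5 18-3 12 4 9 10 7 38 14 26-9 20 7 5 0 23-8 19-37 23-25-6-5-3-17z"/><path data-summit="388 273" data-summit-m="1146" d="M305 231l0 6 7 14 6 5 12 2 10 11 5 9 2 27 9 12 8-2 7-6 17-3 14 16 5 0 16-11 7-9 34-7 0-46-10-5-13 8-24 2-15-5-11-11-14-6-24 6-17 0z"/><path data-summit="412 238" data-summit-m="940" d="M409 140l-17 7-10 1-22 24-23 14 5 7 4 20 14 17 1 5 10-3 13 2 7 4 11 11 8 4 21 1 10-2 11-6 3-4 2-17 7-9 0-27-8-11-35 7-7-1-10-18 0-7 5-12z"/><path data-summit="176 43" data-summit-m="1074" d="M209 16l-52 0-7 16-17 25-5 17-15 18 28-2 12 3 8 4 6 22 16-4 6-5-4-20 1-5 7-8 5-24 12-15z"/><path data-summit="286 463" data-summit-m="1054" d="M295 431l-12 1-27 11-2 2 7 18 97 0 1-8-23-18-21 1z"/><path data-summit="463 36" data-summit-m="575" d="M463 16l-11 1 3 8-12 14-2 15 4 19 6 5 5 0 6 4 2 0z"/><path data-summit="242 463" data-summit-m="1082" d="M241 441l-13 0-2 1-8 18 0 4 43-1-6-17z"/>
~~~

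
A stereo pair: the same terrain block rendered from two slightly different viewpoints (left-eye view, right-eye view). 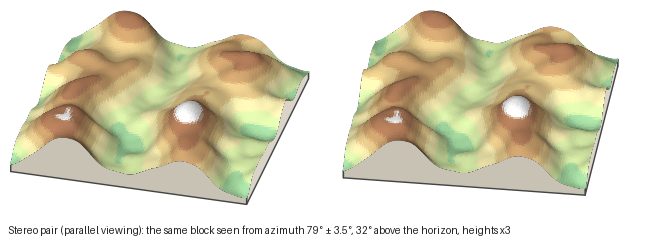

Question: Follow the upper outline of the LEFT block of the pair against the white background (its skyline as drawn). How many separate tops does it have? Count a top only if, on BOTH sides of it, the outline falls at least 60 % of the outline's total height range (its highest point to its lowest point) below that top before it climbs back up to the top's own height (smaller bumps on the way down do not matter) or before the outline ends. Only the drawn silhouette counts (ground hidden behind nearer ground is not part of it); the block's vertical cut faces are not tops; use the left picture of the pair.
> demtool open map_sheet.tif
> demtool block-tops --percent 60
0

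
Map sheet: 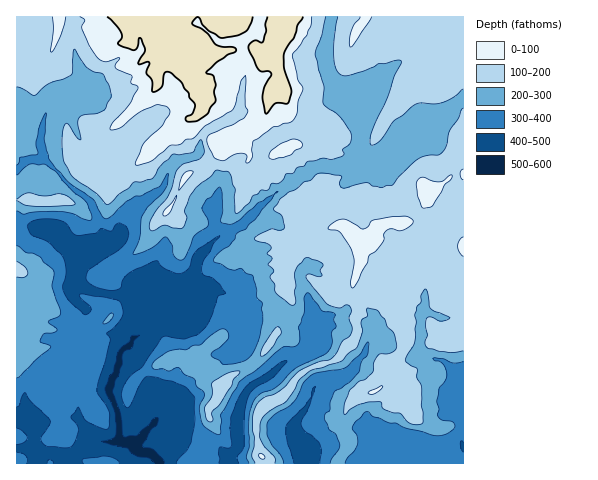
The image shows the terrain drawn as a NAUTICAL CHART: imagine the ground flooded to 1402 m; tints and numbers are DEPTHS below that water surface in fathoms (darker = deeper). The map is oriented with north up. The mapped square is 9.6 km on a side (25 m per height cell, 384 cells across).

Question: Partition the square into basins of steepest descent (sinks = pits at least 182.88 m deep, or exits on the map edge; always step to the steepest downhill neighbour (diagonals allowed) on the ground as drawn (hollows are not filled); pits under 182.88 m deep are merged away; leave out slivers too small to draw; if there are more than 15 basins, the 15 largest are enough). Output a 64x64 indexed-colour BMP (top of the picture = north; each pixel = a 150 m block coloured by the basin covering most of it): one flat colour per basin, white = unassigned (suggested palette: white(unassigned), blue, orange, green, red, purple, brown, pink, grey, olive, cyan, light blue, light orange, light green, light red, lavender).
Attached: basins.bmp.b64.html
<image width="64" height="64" href="data:image/bmp;base64,Qk12CAAAAAAAAHYAAAAoAAAAQAAAAEAAAAABAAQAAAAAAAAIAAATCwAAEwsAABAAAAAAAAAA////ALR3HwAOf/8ALKAsACgn1gC9Z5QAS1aMAMJ34wB/f38AIr28AM++FwDox64AeLv/AIrfmACWmP8A1bDFABEREREREREREREREREzMzMzMiIiIiIiREREREREREREERERERERERERERERERMzMzMyIiIiIiIkREREREREREQREREREREREREREREREzMzMzIiIiIiIiRERERERERERBERERERERERERERERETMzMzIiIiIiIiJEREREREREREERERERERERERERERERMzMzMiIiIiIiIkREREREREREQRERERERERERERERERETMzMyIiIiIiIiRERERERERERBERERERERERERERERERMzMzIiIiIiIiJEREREREREREEREREREREREREREREREzMzMyIiIiIiIkREREREREREQRERERERERERERERERETMzMzMiIiIiIiJERERERERERBEREREREREREREREREREzMzMzMiIiIiIiREREREREREERERERERERERERERERETMzMzMzIiIiIiIiREREREREQREREREREREREREREREREzMzMzMyIiIiIiIkRERERERBERERERERERERERERERERMzMzMzIiIiIiIiJEREREREERERERERERERERERERERERMzMzMzIiIiIiIkREREREQRERERERERERERERERERERETMzMzMzMiIiIiJERERERBEREREREREREREREREREREREzMzMzMzIiIiIiREREREERERERERERERERERERERERERMzMzMzMyIiIiIkREREQREREREREREREREREREREREREzMzMzMzMiIiIiREREIhERERERERERERERERERERERERMzMzMzMzIiIiJEREIiEREREREREREREREREREREREREzMzMzMzMiIiIkREIiIRERERERERERERERERERERERERMzMzMzMiIiIiJEIiIhEREREREREREREREREREREREREzMzMzMzIiIiIiIiIiERERERERERERERERERERERERERMzMzMzMiIiIiIiIiIREREREREREREREREREREREREREzMzMzMyIiIiIiIiIhERERERERERERERERERERERERETMzMzMyIiIiIiIiIiERERERERERERERERERERERERERMzMzMzIiIiIiIiIiIREREREREREREREREREREREREREzMzMzMiIiIiIiIiIhERERERERERERERERERERERERETMzMzMzIiIiIiIiIiERERERERERERERERERERERERERMzMzMzMiIiIiIiIhEREREREREREREREREREREREREREzMzMzMyIiIiIiERERERERERERERERERERERERERERETMzMzMzIiIiIiEREREREREREREREREREREREREREREREzMzMzMiIiIiIREREREREREREREREREREREREREREREREzMzMRIiIiIhEREREREREREREREREREREREREREREREREzMRESIiIiERERERERERERERERERERERERERERERERERERERESISERERERERERERERERERERERERERERERERERERERERERERERERERERERERERERERERERERERERERERERERERERERERERERERERERERERERERERERERERERERERERERERERERERERERERERERERERERERERERERERERERERERERERERERERERERERERERERERERERERERERERERERERERERERERERERERERERERERERERERERERERERERERERERERERERERERERERERERERERERERERERERERERERERERERERERERERERERERERERERERERERERERERERERERERERERERERERERERERERERERERERERERERERERERERERERERERERERERERERERERERERERERERERERERERERERERERERERERERERERERERERERERERERERERERERERERERERERERERERERERERERERERERERERERERERERERERERERERERERERERERERERERERERERERERERERERERERERERERERERERERERERERERERERERERERERERERERERERERERERERERERERERERERERERERERERERERERERERERERERERERERERERERERERERERERERERERERERERERERERERERERERERERERERERERERERERERERERERERERERERERERERERERERERERERERERERERERERERERERERERERERERERERERERERERERERERERERERERERERERERERERERERERERERERERERERERERERERERERERERERERERERERERERERERERERERERERERERERERERERERERERERERERERERERERERERERERERERERERERERERERERERERERERERERERERERERERERERERERERERERERERERERERERERERERERERERERERERERERERERERERERERERERERERERERERERERERERERERERERERERERERERERERERERERERERERERERERERERERERERERERERERERERERERERERERERERERERERERERERERERERERERERERERERERERERERERERERERERERERERERERERERERERERERERERERERERERERERERERERERERERERERERERERERERERERERERERERERERERERERERERER"/>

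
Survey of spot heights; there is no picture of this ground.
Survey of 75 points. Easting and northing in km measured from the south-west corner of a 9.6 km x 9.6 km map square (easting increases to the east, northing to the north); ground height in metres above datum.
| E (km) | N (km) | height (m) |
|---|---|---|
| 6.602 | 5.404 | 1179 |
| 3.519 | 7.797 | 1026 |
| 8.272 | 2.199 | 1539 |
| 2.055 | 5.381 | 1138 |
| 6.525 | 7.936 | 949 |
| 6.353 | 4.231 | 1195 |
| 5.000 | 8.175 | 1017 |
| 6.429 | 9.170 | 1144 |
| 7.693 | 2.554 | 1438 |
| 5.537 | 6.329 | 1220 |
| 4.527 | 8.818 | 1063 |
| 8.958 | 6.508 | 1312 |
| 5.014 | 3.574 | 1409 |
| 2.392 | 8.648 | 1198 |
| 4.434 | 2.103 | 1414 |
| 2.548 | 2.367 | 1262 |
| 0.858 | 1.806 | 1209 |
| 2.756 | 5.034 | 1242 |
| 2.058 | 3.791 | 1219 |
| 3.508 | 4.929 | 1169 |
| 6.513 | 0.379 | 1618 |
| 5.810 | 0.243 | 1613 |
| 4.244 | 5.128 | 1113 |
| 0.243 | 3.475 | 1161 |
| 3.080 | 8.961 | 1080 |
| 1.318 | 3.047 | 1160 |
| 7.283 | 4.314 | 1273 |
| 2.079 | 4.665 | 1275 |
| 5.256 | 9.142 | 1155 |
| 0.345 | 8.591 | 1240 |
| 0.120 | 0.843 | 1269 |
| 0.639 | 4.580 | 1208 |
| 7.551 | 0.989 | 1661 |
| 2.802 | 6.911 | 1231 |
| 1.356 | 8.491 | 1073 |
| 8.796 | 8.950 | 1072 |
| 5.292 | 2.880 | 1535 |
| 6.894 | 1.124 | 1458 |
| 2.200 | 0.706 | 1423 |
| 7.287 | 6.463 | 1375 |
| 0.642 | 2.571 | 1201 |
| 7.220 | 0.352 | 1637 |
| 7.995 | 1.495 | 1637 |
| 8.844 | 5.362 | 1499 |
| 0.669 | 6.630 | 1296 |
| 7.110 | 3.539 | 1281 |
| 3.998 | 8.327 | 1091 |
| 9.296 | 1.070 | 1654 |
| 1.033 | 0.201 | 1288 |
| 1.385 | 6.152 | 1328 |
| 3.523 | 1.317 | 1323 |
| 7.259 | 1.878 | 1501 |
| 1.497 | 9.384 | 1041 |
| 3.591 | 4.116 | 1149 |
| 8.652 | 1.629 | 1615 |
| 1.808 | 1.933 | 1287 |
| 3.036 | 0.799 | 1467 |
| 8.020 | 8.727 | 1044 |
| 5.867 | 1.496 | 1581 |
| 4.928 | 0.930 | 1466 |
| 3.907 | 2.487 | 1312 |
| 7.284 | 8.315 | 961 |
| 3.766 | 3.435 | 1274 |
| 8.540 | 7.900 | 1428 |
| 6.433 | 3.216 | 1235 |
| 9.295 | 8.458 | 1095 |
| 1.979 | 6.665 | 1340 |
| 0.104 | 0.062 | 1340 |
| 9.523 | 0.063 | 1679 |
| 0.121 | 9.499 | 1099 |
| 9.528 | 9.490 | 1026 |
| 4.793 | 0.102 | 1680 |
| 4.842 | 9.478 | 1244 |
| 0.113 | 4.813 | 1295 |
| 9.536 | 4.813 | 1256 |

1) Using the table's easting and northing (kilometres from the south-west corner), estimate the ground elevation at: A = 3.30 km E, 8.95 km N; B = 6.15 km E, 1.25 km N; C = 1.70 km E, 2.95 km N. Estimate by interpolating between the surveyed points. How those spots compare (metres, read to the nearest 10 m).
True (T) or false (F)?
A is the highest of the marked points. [F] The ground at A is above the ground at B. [F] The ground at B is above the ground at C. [T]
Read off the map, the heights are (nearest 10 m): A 1070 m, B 1590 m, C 1220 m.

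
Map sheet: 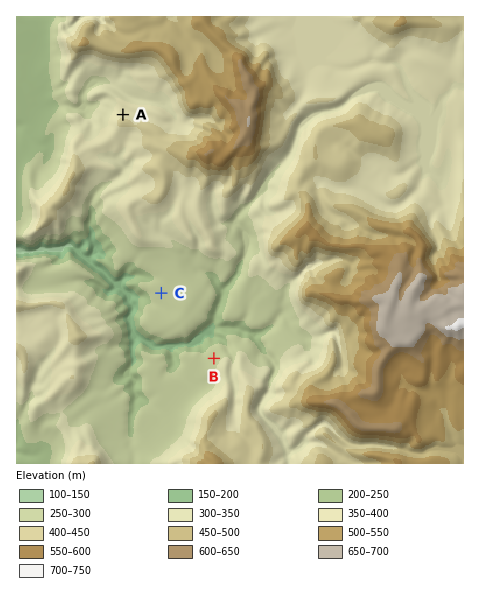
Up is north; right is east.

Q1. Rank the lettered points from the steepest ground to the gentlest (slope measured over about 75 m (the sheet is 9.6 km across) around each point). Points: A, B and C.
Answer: A B C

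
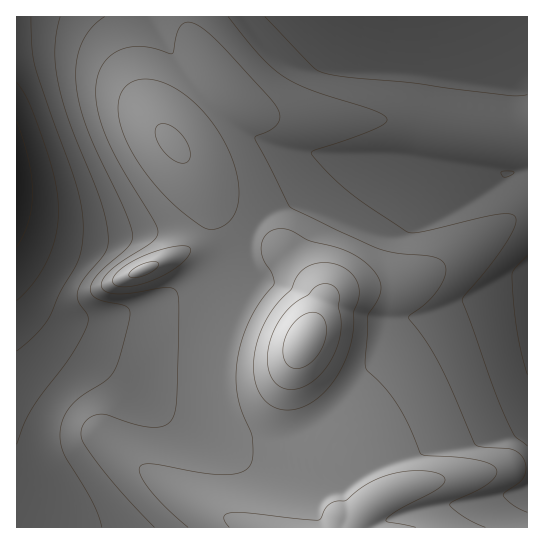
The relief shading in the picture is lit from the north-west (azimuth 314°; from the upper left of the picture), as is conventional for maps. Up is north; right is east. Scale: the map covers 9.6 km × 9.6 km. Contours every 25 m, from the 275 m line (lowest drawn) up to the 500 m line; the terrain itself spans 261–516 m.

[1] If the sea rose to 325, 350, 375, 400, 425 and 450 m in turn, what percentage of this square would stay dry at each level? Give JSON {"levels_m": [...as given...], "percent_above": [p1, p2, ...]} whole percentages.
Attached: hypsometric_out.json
{"levels_m": [325, 350, 375, 400, 425, 450], "percent_above": [95, 84, 65, 47, 24, 7]}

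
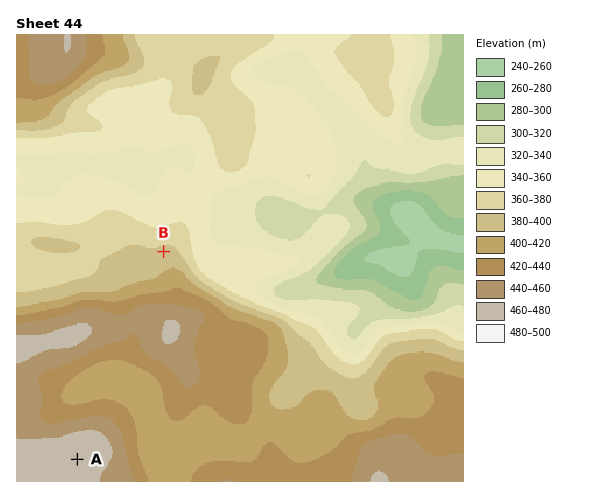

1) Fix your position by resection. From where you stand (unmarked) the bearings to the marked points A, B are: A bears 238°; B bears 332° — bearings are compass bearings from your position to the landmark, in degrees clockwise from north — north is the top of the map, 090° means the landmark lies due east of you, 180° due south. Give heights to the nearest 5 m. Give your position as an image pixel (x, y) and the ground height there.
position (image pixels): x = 225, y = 367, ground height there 425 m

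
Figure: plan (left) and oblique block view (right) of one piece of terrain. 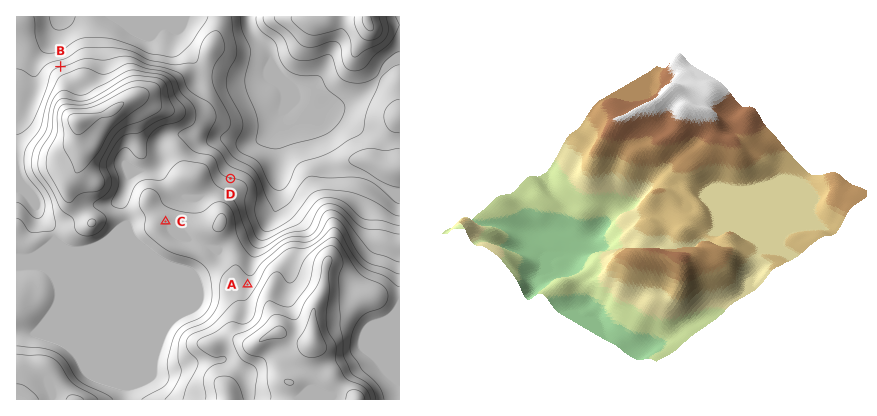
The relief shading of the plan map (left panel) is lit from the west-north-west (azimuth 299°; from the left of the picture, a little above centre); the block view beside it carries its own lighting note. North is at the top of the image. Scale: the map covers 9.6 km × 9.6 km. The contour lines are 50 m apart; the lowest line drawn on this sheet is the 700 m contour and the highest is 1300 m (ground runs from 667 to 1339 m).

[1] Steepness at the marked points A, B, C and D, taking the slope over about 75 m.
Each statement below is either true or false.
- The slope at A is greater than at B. false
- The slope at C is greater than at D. false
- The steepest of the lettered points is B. true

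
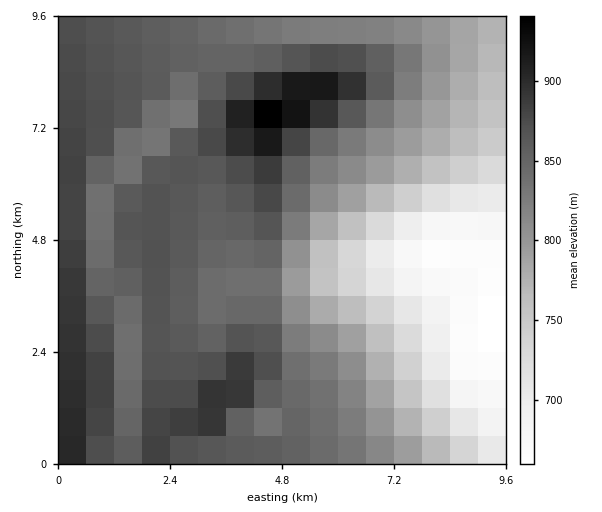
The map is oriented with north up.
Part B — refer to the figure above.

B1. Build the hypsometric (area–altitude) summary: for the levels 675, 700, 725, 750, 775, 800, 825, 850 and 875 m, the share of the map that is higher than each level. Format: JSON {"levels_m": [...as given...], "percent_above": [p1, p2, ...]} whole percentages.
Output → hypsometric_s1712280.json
{"levels_m": [675, 700, 725, 750, 775, 800, 825, 850, 875], "percent_above": [95, 90, 87, 82, 76, 69, 61, 44, 17]}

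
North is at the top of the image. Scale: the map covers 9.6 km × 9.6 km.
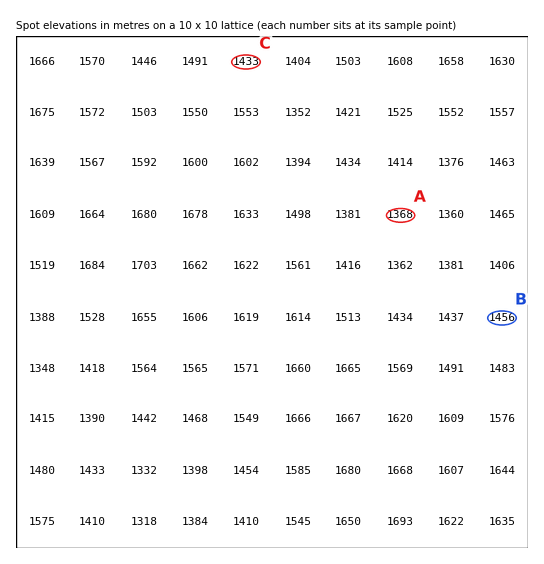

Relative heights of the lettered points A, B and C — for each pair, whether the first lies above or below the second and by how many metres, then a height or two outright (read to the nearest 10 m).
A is below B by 90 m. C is above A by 60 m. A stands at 1370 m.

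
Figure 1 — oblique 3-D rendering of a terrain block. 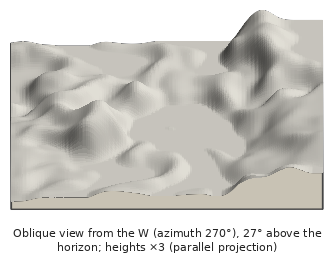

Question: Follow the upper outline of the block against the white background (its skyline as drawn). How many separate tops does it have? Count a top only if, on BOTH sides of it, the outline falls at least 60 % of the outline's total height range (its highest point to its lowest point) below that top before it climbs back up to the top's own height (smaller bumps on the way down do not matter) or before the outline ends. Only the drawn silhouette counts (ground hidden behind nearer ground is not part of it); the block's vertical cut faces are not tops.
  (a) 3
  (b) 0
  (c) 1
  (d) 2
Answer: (b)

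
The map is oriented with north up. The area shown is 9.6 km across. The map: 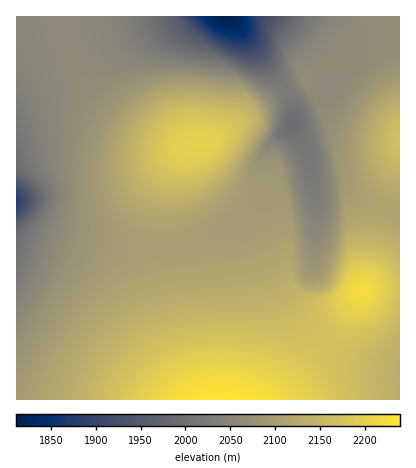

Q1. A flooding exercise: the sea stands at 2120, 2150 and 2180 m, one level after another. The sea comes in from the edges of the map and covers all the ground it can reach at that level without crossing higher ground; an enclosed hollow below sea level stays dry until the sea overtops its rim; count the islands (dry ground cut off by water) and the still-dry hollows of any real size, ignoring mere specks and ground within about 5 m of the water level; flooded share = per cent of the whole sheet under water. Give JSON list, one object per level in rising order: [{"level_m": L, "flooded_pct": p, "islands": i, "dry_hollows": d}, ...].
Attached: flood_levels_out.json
[{"level_m": 2120, "flooded_pct": 62, "islands": 1, "dry_hollows": 0}, {"level_m": 2150, "flooded_pct": 76, "islands": 1, "dry_hollows": 0}, {"level_m": 2180, "flooded_pct": 89, "islands": 2, "dry_hollows": 0}]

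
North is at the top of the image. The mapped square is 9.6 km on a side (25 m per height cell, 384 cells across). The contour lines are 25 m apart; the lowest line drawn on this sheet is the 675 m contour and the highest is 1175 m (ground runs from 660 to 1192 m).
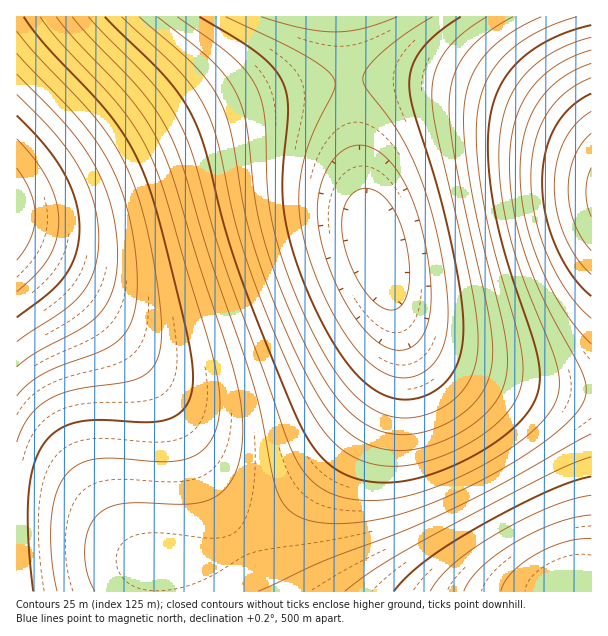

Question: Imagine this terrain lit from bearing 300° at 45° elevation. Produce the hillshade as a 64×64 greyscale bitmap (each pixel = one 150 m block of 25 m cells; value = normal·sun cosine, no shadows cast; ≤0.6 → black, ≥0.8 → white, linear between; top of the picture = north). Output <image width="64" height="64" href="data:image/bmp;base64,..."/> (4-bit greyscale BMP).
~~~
<image width="64" height="64" href="data:image/bmp;base64,Qk12CAAAAAAAAHYAAAAoAAAAQAAAAEAAAAABAAQAAAAAAAAIAAATCwAAEwsAABAAAAAAAAAAAAAAABEREQAiIiIAMzMzAERERABVVVUAZmZmAHd3dwCIiIgAmZmZAKqqqgC7u7sAzMzMAN3d3QDu7u4A////AEVVZmd3iIiImZmZmZmZmZqqqqqqq7u7u7u7qqqpmYiHRVVmZ3d4iIiJmZmZmZmZmaqqqqq7u7u7u7u7qqqZmIhEVWZnd3iIiIiIiZmZmZmZqqqqq7u7u7u7u7u7qqqZiERVZmd3d4iIiIiIiImZmZmaqqqru7u8zMzMu7u7qqmZRFVmZnd3eIiIiIiIiIiZmZmqqqu7u8zMzMzMu7u6qplEVWZmd3d3iIiIiIiIiImZmZqqq7u7zMzMzMzMu7uqqURVZmZ3d3d4iIiIiIiIiImZmaqqu7zMzMzMzMzLu7qqRFVmZnd3d3d3d3d3eIiIiJmZqqq7vMzMzMzMzMzLu6pFVWZmd3d3d3d3d3d3d4iIiZmaqru8zMzN3d3MzMu7ukVVZmZ3d3d3d3d3d3d3d4iImZmqq7vMzN3d3dzMzLu7RVVmZ3d3d3d3d3d3d3d3eIiJmaqru8zM3d3d3czMy7tFVWZnd3d3d3d3d3ZmZ3d3eIiZmqq7zMzd3d3d3MzLu0VVZmd3d3d3d3d2ZmZmZ3d3iImZqrvMzN3d3d3dzMu7VVZmZ3d3d3d3d2ZmZmZmZ3d4iJmqu7zM3d3d3d3MzLtVVmZnd3d3d3d3ZmZmZmZmd3eImZqrvMzd3d3d3czMu1VWZmd3d3d3d3ZmZmVVZmZmd4iJmqu8zN3d3d3dzMy7VVZmZ3d3d3d3dmZlVVVVZmZ3eImaq7zMzd3d3d3MzLtVVmZnd3d3d3d2ZmVVVVVVZmd3iJmru8zN3d3d3czMu1VWZmd3d3d3d2ZmVVVVVVVWZneImaq7zM3d3d3dzMu7VVZmZ3d3d3d3ZmZVVVVVVVVmZ3iJqrvMzN3d3dzMy7tVVWZnd3d3d3dmZVVVRERVVWZneImqu8zM3d3d3MzLukVVZmZ3d3d3dmZlVVREREVVVmd4iZq7vMzN3d3MzLu6RVVmZmd3d3d2ZmVVRERERFVWZneJmqu8zM3d3MzLu6pFVVZmZnd3d2ZmZVVERERERVVmd4maq7zMzNzMzMu7qkRVVmZmZ3d2ZmZVVERERERFVWZ3iZqrvMzMzMzMy7qqRFVWZmZmZmZmZlVUREREREVVZneImqu8zMzMzMy7uqlEVVVmZmZmZmZlVURERERERFVmd4iaq7zMzMzMzLu6qURVVVZmZmZmZlVVRERDREREVWZ3iJqrvMzMzMzMu7qpRFVVVWZmZmZlVVRERDMzRERVZneImqu8zMzMzMy7uplEVVVVVmZmZlVVVERDMzNERFVmd4mau7zMzdzMzLuqmURFVVVVVVVVVVVERDMzM0REVWZ3iZq7zMzd3czMu7qZREVVVVVVVVVVVEREMzMzNERVZneJmrvMzN3dzMy7uplERVVVVVVVVVVUREMzMzM0RFVmd4mau8zN3d3czLu6mURFVVVVVVVVVEREMzMzMzREVWZ3iZq7zM3d3dzMy7qpRVVVVVVVVVREREQzMzMzNERVZneJqrvM3d3d3czLuqlVVVVVVVVEREREQzMzMzM0RFVmeImqu8zd3d3dzMu6qVVVVUREREREREQzMzMzMzREVWZ4iaq8zN3d3d3czLqqVVVVREREREREQzMzMzMzNERVZniJqrzM3d3d3dzMu6pVVVVERERERERDMzMzMzM0RFVmeImqvMzd3d3d3cy7qlVVVURERERERDMzMzMzM0REVWZ4iaq8zd3d3d3dzMuqVVVVRERERERDMzMzMzMzREVVZniJqrzN3d3u3d3cy7pVVVVURERERDMzMzMzMzNERVVmeImqvM3d3u7u3dzLu2ZVVVVEREREMzMzMzMzM0RFVWZ4iaq8zd3e7u7d3cy7ZlVVVUREREQzMzMzMzMzREVVZniJqrzN3d7u7u3dzLtmZVVVVEREREMzMzMzMzNERVVmeImqvMzd3u7u7t3cy2ZmVVVVREREQzMzMzMzNERFVWZ4iaq7zN3e7u7u3dzMZmZVVVVEREREQzMzMzM0REVWZniJqrvM3d7u7u7t3MxmZmVVVVREREREMzMzNEREVVZneImqu8zd3u7u7u3dzGZmZlVVVVRERERERERERERVVmd4iaq7zN3e7u7u7d3MZmZmVVVVVURERERERERERVVmZ3iJqrvM3d3u7u7t3cxmZmZlVVVVVURERERERERVVWZneImqu8zd3e7u7u3dzGZmZmZVVVVVVVREREREVVVWZnd4iaq7zM3d7u7u7d3MZmZmZmVVVVVVVVVVVVVVVWZmd4iZqrvMzd3e7u7t3dxmZmZmZmVVVVVVVVVVVVVmZmd3iJmqu8zN3d7u7u3d3GZmZmZmZmVVVVVVVVVVZmZmd3iImaq7zM3d3e7u3d3cZmZmZmZmZmZmZmZmZmZmZnd3iImZqrvMzd3d3e3d3dxmZmZmZmZmZmZmZmZmZmZ3d3iIiZqqu8zM3d3d3d3d3GZmZmZmZmZmZmZmZmZnd3d3iIiZmqu7zMzd3d3d3d3cZmZmZmZmZmZmZmZ3d3d3d4iIiZmqq7vMzN3d3d3d3dxmZmZmZmZmZmZnd3d3d3iIiImZmqqru8zM3d3d3d3d3GZmZmZmZmZmd3d3d3eIiIiJmZmqqru8zMzd3d3d3d3MZmZmZmZmZmd3d3d4iIiIiZmZqqqru7zMzd3d3d3d3cxVVWZmZmZmZ3d3d4iIiJmZmaqqq7u7zMzN3d3d3d3dzFVVVVZmZmZnd3d4iIiJmZmaqqq7u7zMzM3d3d3d3d3M"/>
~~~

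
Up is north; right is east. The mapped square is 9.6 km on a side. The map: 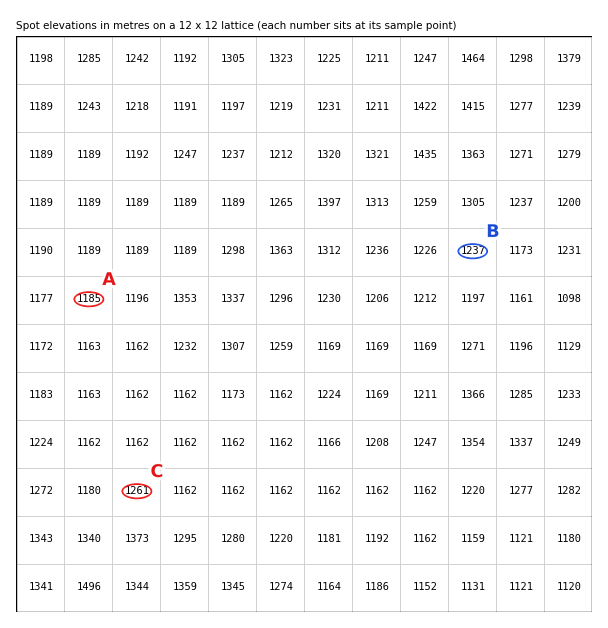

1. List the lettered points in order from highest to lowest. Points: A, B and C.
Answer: C B A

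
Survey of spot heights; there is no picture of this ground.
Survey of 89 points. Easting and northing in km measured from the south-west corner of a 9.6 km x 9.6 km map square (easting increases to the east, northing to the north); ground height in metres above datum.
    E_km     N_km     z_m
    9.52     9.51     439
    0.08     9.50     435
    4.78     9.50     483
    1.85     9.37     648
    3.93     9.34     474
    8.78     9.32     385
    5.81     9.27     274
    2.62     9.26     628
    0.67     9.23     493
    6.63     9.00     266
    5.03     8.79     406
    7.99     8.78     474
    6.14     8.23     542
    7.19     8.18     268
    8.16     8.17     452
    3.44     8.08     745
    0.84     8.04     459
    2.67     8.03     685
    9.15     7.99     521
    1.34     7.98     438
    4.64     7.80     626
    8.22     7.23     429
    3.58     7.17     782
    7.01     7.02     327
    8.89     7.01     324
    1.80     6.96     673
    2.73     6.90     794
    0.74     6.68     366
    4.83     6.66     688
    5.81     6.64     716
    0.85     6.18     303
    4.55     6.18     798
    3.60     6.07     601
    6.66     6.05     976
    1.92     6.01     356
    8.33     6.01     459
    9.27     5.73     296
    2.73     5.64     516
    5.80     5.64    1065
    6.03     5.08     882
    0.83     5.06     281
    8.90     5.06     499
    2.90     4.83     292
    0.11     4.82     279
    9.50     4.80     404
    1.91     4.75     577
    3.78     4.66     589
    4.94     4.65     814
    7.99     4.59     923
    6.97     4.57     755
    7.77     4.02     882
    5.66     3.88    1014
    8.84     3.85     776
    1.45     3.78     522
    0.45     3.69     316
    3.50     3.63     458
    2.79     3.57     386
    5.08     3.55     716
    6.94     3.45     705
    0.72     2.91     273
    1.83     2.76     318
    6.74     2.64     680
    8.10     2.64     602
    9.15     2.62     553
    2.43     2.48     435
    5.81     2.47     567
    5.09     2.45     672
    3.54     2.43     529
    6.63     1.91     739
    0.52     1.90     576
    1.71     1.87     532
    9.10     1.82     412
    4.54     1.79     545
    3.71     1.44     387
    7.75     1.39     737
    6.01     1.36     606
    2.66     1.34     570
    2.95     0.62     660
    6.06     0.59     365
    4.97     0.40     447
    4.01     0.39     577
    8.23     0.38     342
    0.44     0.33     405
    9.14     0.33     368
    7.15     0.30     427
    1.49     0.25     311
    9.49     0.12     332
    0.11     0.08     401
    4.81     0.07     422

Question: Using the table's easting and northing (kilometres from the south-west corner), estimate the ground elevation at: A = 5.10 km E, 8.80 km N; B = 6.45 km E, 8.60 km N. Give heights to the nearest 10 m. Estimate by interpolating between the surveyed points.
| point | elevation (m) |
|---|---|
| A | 390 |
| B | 360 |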